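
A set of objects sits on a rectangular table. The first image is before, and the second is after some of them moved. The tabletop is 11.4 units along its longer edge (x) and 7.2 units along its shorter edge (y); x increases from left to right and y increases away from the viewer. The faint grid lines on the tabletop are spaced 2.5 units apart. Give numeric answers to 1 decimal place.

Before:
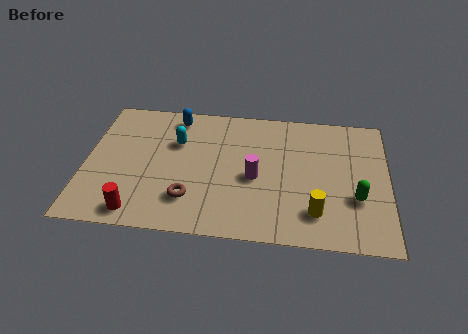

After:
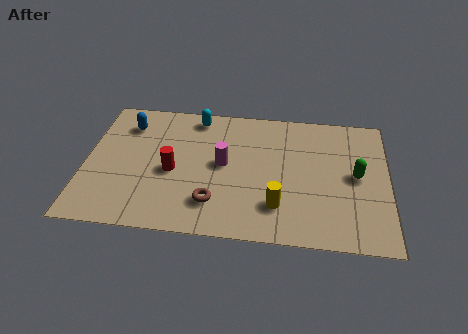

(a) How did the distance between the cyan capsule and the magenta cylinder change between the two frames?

-0.7

Before: roughly 3.4 units apart; after: 2.7. That's 0.7 units closer together.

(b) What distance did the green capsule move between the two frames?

1.2

The green capsule was near (10.2, 2.5) before and (10.2, 3.7) after, so it travelled √(0.0² + 1.2²) ≈ 1.2 units.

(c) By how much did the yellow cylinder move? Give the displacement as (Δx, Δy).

(-1.4, 0.2)

The yellow cylinder was at about (8.7, 1.6) and moved to about (7.3, 1.8).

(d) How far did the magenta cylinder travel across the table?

1.3

The magenta cylinder was near (6.4, 3.2) before and (5.2, 3.8) after, so it travelled √(1.2² + 0.6²) ≈ 1.3 units.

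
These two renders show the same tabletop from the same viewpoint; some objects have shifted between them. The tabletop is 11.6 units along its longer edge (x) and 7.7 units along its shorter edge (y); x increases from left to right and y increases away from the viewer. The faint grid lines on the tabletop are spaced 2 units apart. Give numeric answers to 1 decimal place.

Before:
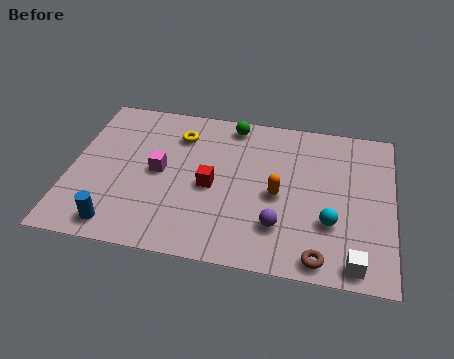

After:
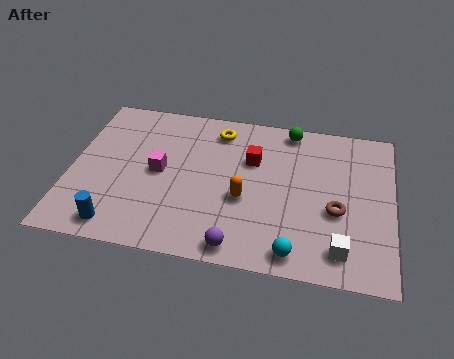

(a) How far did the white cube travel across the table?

0.7

The white cube moved from about (10.3, 0.8) to (9.8, 1.3), a distance of √(0.5² + 0.5²) ≈ 0.7.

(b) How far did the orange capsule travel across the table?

1.3

The orange capsule was near (7.5, 3.5) before and (6.3, 3.1) after, so it travelled √(1.2² + 0.4²) ≈ 1.3 units.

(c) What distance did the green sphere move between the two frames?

2.1

The green sphere moved from about (5.7, 6.8) to (7.8, 6.9), a distance of √(2.1² + 0.1²) ≈ 2.1.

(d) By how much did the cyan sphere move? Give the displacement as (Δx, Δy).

(-1.2, -1.6)

The cyan sphere started near (9.4, 2.5) and ended near (8.2, 0.9).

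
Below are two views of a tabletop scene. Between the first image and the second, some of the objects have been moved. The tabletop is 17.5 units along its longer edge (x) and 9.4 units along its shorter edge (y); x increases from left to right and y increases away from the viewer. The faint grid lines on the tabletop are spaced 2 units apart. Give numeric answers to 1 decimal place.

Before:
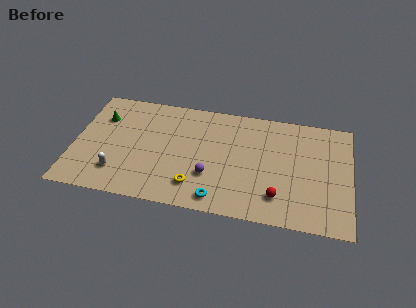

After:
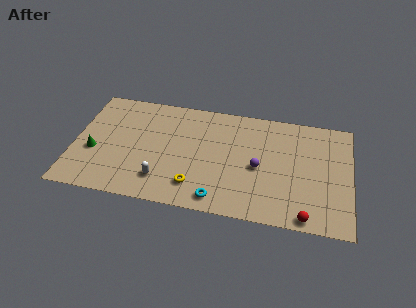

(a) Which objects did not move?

the yellow torus and the cyan torus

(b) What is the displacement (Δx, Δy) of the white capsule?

(2.8, -0.1)

From the two frames, the white capsule sits at roughly (2.9, 2.2) before and (5.7, 2.1) after.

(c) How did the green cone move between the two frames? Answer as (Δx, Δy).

(-0.3, -3.0)

The green cone started near (1.6, 6.7) and ended near (1.3, 3.7).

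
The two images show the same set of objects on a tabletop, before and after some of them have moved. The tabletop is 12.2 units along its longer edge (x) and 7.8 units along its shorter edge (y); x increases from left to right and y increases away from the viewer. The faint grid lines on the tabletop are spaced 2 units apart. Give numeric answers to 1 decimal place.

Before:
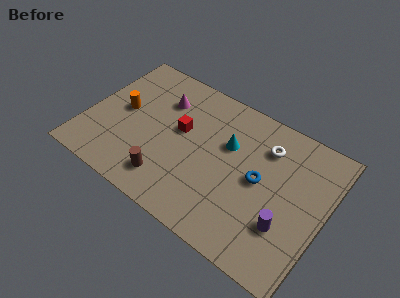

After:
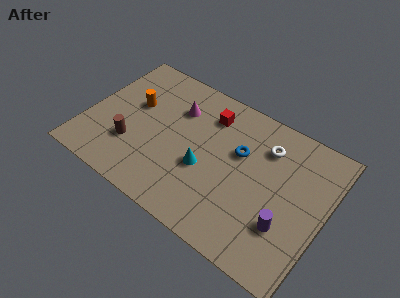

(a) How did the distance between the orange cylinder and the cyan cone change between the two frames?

-1.2

They were about 5.5 units apart before and 4.3 after — 1.2 units closer together.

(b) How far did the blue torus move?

1.5

The blue torus moved from about (8.9, 4.0) to (7.7, 4.9), a distance of √(1.2² + 0.9²) ≈ 1.5.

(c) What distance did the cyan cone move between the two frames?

2.1

From (7.1, 5.0) to (6.2, 3.1), the cyan cone covered √(0.9² + 1.9²) ≈ 2.1 units.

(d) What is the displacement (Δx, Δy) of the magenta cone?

(0.8, -0.1)

From the two frames, the magenta cone sits at roughly (3.5, 5.7) before and (4.3, 5.6) after.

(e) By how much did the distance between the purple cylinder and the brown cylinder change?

+2.0

The distance was about 6.0 in the first image and 8.0 in the second, so they moved 2.0 units further apart.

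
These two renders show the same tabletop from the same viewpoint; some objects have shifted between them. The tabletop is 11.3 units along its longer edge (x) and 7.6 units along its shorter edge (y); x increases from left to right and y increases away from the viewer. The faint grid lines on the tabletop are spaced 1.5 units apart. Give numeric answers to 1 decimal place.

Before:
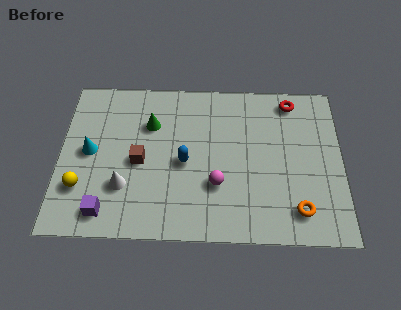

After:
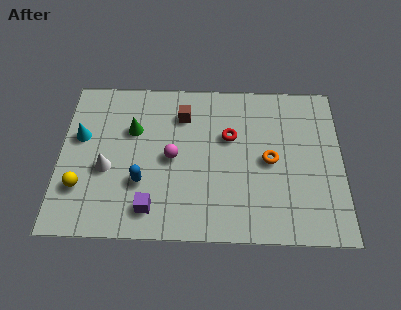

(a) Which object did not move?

the yellow sphere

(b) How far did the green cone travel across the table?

0.8

The green cone moved from about (3.6, 5.3) to (2.9, 5.0), a distance of √(0.7² + 0.3²) ≈ 0.8.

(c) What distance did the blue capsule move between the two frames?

2.0

The blue capsule moved from about (5.0, 3.5) to (3.3, 2.5), a distance of √(1.7² + 1.0²) ≈ 2.0.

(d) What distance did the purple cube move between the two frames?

1.8

The purple cube moved from about (1.9, 1.1) to (3.7, 1.3), a distance of √(1.8² + 0.2²) ≈ 1.8.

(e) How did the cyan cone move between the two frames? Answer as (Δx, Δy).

(-0.4, 0.7)

The cyan cone started near (1.2, 3.9) and ended near (0.8, 4.6).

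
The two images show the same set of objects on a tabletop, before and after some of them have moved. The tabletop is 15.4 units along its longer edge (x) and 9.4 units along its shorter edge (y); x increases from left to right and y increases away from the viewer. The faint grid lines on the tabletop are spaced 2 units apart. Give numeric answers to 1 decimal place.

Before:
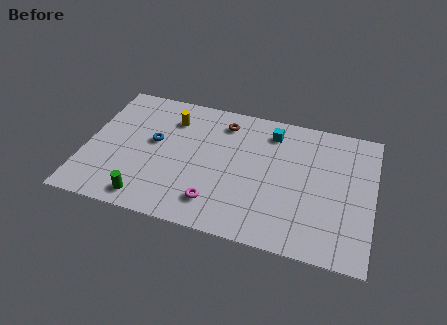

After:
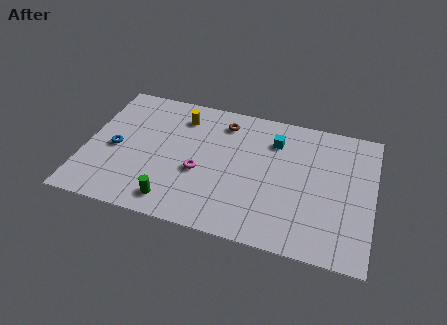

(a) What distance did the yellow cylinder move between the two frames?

0.6

The yellow cylinder was near (4.4, 7.2) before and (4.9, 7.5) after, so it travelled √(0.5² + 0.3²) ≈ 0.6 units.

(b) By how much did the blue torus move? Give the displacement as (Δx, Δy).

(-2.0, -1.0)

From the two frames, the blue torus sits at roughly (3.6, 5.3) before and (1.6, 4.3) after.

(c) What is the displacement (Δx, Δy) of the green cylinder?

(1.4, 0.2)

The green cylinder was at about (3.6, 1.2) and moved to about (5.0, 1.4).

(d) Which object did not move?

the brown torus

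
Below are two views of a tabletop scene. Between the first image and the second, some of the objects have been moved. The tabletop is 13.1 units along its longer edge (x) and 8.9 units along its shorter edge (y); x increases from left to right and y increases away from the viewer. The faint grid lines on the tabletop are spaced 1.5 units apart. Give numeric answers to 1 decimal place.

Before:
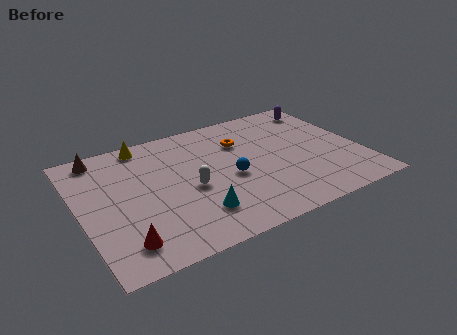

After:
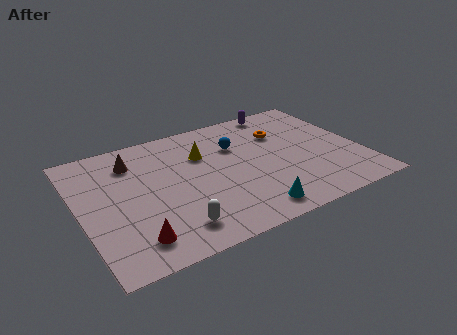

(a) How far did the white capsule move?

2.5

The white capsule was near (5.0, 3.9) before and (3.9, 1.6) after, so it travelled √(1.1² + 2.3²) ≈ 2.5 units.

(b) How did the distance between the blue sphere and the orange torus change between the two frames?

-0.4

They were about 2.6 units apart before and 2.2 after — 0.4 units closer together.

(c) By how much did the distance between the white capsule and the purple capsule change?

+1.0

They were about 7.9 units apart before and 8.9 after — 1.0 units further apart.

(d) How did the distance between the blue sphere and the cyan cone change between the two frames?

+2.3

The distance was about 2.6 in the first image and 4.9 in the second, so they moved 2.3 units further apart.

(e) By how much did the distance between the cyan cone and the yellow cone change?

-1.0

They were about 6.1 units apart before and 5.1 after — 1.0 units closer together.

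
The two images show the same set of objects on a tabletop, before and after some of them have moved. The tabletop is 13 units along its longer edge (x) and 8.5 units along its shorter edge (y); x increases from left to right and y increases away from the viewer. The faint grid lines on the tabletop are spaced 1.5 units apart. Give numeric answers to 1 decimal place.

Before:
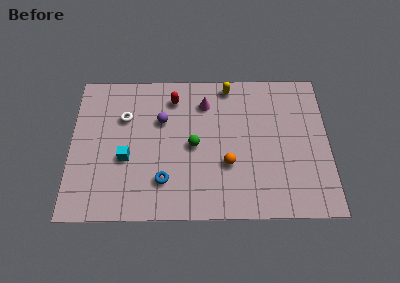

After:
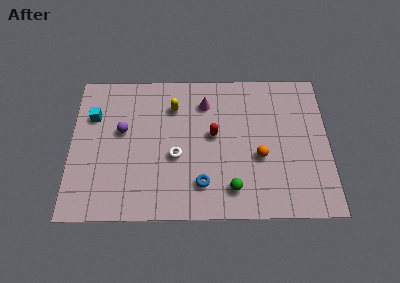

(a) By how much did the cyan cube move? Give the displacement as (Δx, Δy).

(-1.7, 2.5)

The cyan cube started near (2.8, 3.4) and ended near (1.1, 5.9).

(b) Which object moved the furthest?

the white torus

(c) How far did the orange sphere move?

1.6

The orange sphere was near (7.9, 3.0) before and (9.5, 3.4) after, so it travelled √(1.6² + 0.4²) ≈ 1.6 units.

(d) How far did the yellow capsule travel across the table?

3.0

The yellow capsule was near (8.0, 7.6) before and (5.2, 6.4) after, so it travelled √(2.8² + 1.2²) ≈ 3.0 units.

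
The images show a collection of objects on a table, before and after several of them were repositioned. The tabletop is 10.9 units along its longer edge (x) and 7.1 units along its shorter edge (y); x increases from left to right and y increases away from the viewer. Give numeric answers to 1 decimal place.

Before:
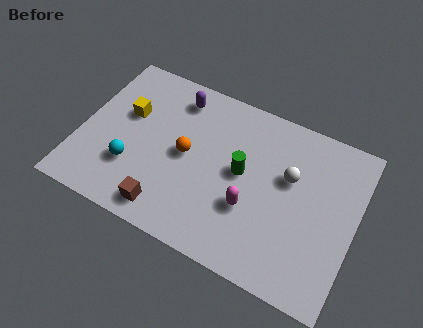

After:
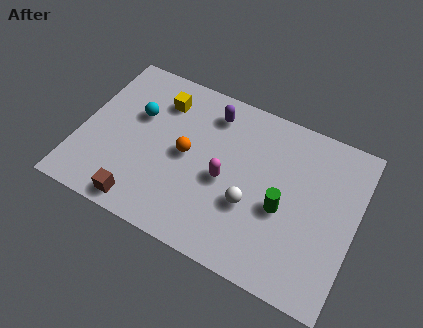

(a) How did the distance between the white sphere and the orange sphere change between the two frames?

-1.2

The distance was about 4.1 in the first image and 2.9 in the second, so they moved 1.2 units closer together.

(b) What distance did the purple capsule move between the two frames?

1.4

The purple capsule was near (3.5, 5.9) before and (4.9, 5.8) after, so it travelled √(1.4² + 0.1²) ≈ 1.4 units.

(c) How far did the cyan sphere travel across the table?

2.3

The cyan sphere moved from about (2.2, 2.2) to (2.1, 4.5), a distance of √(0.1² + 2.3²) ≈ 2.3.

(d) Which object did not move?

the orange sphere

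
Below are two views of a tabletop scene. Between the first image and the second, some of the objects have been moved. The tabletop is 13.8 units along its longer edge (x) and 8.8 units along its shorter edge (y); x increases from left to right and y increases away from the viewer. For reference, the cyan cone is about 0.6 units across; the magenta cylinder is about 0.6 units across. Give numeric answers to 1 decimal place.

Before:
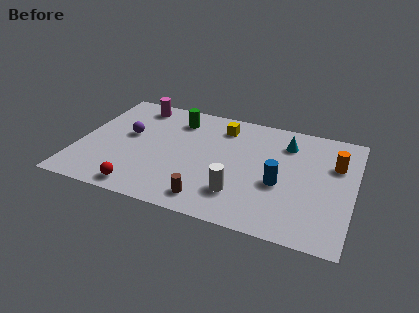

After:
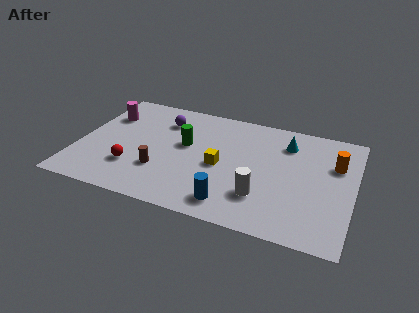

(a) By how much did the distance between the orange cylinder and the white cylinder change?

-0.9

The distance was about 5.8 in the first image and 4.9 in the second, so they moved 0.9 units closer together.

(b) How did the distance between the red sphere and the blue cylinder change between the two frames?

-2.0

The distance was about 7.2 in the first image and 5.2 in the second, so they moved 2.0 units closer together.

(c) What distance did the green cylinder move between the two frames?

2.0

The green cylinder was near (4.7, 7.0) before and (5.3, 5.1) after, so it travelled √(0.6² + 1.9²) ≈ 2.0 units.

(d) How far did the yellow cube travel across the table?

3.1

The yellow cube was near (7.0, 7.1) before and (7.2, 4.0) after, so it travelled √(0.2² + 3.1²) ≈ 3.1 units.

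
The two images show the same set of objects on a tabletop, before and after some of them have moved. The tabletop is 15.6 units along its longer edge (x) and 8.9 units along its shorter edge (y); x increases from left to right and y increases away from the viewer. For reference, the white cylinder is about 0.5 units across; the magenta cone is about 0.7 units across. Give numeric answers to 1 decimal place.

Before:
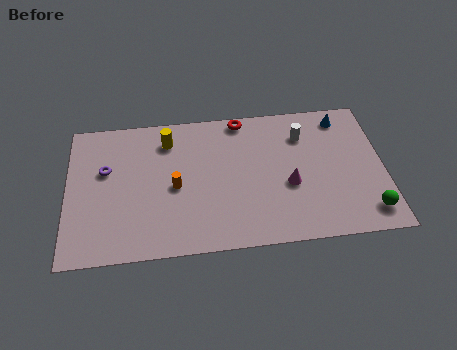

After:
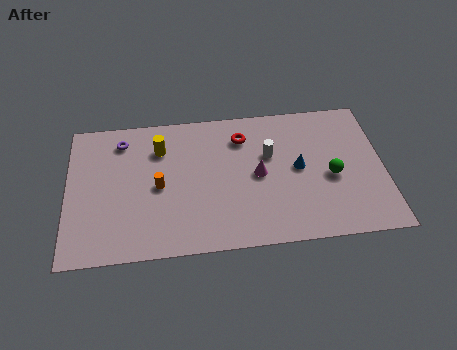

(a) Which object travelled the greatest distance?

the blue cone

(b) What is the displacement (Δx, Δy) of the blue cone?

(-2.3, -3.0)

The blue cone was at about (13.7, 7.6) and moved to about (11.4, 4.6).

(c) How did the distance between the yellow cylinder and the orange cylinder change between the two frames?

-0.6

They were about 3.0 units apart before and 2.4 after — 0.6 units closer together.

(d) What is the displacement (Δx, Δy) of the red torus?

(0.0, -1.2)

The red torus started near (8.7, 8.1) and ended near (8.7, 6.9).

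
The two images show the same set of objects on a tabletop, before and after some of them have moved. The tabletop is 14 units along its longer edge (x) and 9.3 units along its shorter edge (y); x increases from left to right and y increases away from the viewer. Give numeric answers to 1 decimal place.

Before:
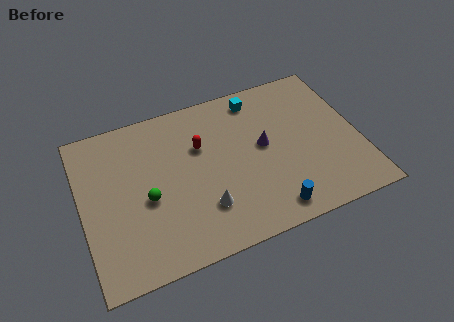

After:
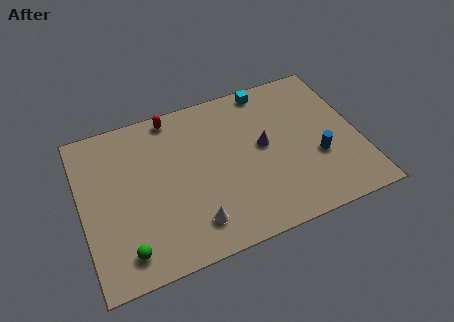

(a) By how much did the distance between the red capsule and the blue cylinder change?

+2.8

The distance was about 5.7 in the first image and 8.5 in the second, so they moved 2.8 units further apart.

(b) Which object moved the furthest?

the blue cylinder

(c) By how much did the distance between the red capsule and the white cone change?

+3.0

The distance was about 3.6 in the first image and 6.6 in the second, so they moved 3.0 units further apart.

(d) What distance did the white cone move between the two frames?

0.9

The white cone moved from about (5.9, 2.5) to (5.3, 1.8), a distance of √(0.6² + 0.7²) ≈ 0.9.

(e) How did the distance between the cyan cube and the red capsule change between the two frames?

+1.3

They were about 3.6 units apart before and 4.9 after — 1.3 units further apart.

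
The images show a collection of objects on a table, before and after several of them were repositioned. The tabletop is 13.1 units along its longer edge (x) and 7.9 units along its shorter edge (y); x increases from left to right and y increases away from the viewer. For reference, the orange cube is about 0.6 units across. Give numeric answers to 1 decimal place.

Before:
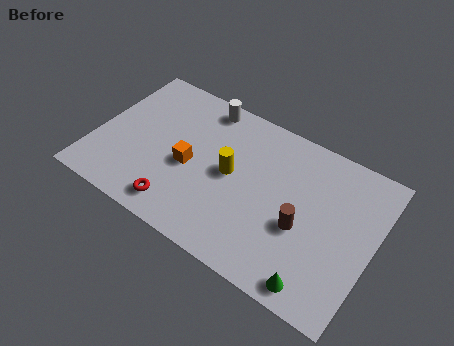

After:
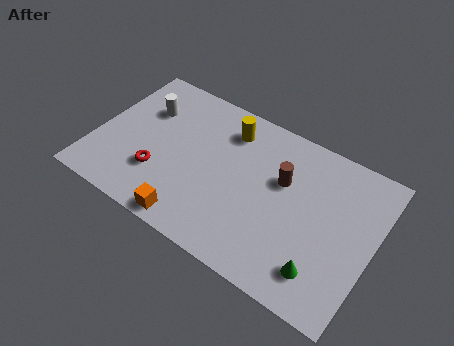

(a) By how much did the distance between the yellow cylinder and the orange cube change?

+3.6

The distance was about 2.0 in the first image and 5.6 in the second, so they moved 3.6 units further apart.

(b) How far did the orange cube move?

2.8

From (4.5, 3.5) to (5.1, 0.8), the orange cube covered √(0.6² + 2.7²) ≈ 2.8 units.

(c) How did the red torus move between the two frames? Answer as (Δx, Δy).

(-1.2, 1.2)

The red torus was at about (4.4, 1.2) and moved to about (3.2, 2.4).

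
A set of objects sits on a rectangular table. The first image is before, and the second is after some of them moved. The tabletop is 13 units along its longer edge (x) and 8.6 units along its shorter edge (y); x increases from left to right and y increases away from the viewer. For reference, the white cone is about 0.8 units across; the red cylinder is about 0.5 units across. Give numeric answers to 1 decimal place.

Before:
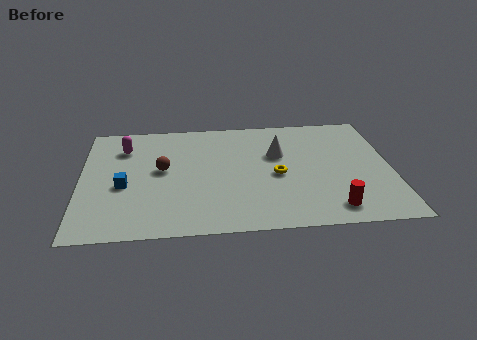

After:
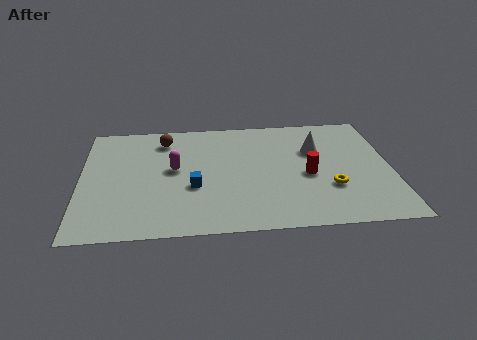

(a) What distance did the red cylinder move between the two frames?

2.7

The red cylinder moved from about (10.4, 1.3) to (9.5, 3.8), a distance of √(0.9² + 2.5²) ≈ 2.7.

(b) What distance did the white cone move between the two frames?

1.6

The white cone moved from about (8.3, 5.5) to (9.9, 5.7), a distance of √(1.6² + 0.2²) ≈ 1.6.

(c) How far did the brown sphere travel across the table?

2.3

The brown sphere moved from about (3.4, 4.7) to (3.5, 7.0), a distance of √(0.1² + 2.3²) ≈ 2.3.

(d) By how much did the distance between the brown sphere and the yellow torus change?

+3.2

They were about 4.9 units apart before and 8.1 after — 3.2 units further apart.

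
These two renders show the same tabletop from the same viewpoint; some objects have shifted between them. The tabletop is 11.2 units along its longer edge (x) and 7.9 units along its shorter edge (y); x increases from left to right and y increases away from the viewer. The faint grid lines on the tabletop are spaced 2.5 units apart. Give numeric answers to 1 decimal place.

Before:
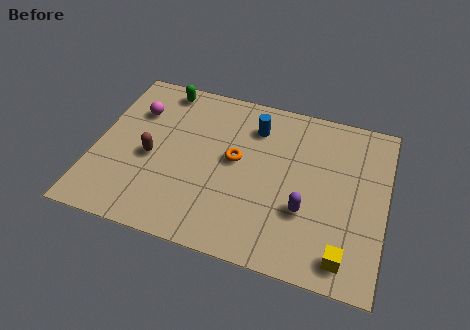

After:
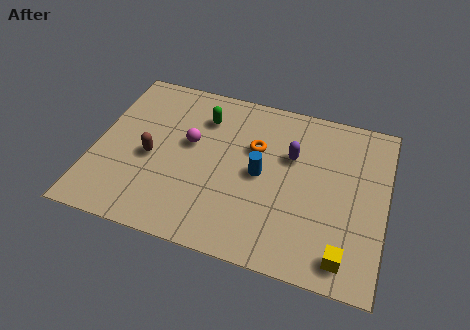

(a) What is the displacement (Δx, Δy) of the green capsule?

(1.7, -1.0)

From the two frames, the green capsule sits at roughly (2.3, 7.0) before and (4.0, 6.0) after.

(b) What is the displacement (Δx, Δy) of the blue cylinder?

(0.4, -2.2)

The blue cylinder was at about (6.0, 6.1) and moved to about (6.4, 3.9).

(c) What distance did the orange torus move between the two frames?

1.1

The orange torus was near (5.4, 4.3) before and (6.1, 5.1) after, so it travelled √(0.7² + 0.8²) ≈ 1.1 units.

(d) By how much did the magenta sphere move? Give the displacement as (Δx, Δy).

(2.2, -1.0)

From the two frames, the magenta sphere sits at roughly (1.4, 5.6) before and (3.6, 4.6) after.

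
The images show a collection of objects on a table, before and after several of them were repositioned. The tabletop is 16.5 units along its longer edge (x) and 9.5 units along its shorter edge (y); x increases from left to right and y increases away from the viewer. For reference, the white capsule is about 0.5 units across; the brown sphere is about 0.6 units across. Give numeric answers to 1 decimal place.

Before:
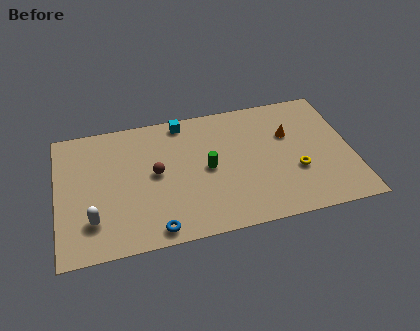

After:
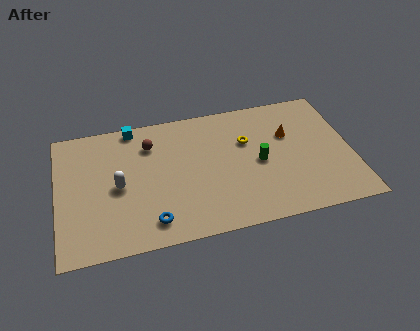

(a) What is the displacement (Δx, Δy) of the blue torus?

(-0.2, 0.6)

The blue torus was at about (5.3, 1.0) and moved to about (5.1, 1.6).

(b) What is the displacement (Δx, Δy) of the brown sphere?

(-0.2, 2.2)

The brown sphere was at about (5.5, 5.0) and moved to about (5.3, 7.2).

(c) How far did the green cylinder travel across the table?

2.9

The green cylinder was near (8.4, 4.7) before and (11.3, 4.5) after, so it travelled √(2.9² + 0.2²) ≈ 2.9 units.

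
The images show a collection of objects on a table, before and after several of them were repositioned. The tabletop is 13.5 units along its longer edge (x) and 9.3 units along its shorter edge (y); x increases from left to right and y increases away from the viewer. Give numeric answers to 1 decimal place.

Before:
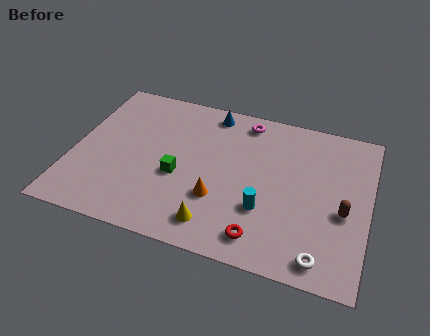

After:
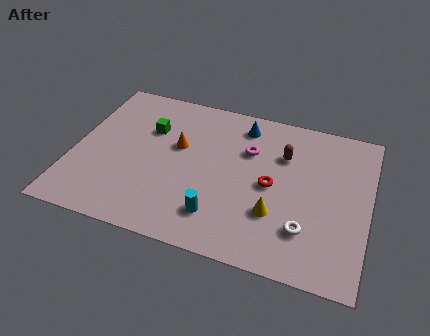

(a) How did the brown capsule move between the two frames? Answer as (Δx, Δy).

(-2.9, 2.6)

From the two frames, the brown capsule sits at roughly (12.4, 3.9) before and (9.5, 6.5) after.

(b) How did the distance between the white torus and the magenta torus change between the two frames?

-3.2

They were about 8.1 units apart before and 4.9 after — 3.2 units closer together.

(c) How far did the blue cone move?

1.6

From (6.0, 8.2) to (7.5, 7.8), the blue cone covered √(1.5² + 0.4²) ≈ 1.6 units.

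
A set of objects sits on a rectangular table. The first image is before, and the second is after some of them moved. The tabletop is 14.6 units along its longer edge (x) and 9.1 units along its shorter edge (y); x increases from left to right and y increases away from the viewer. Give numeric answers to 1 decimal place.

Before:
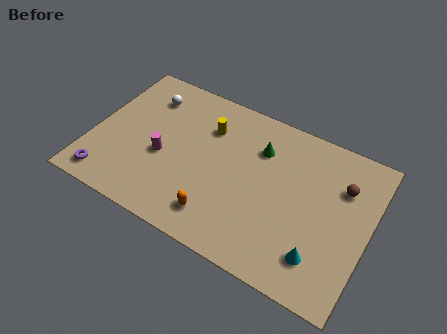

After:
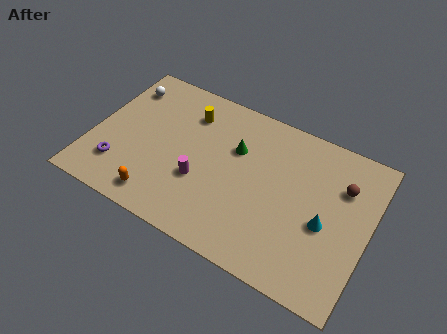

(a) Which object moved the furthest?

the orange capsule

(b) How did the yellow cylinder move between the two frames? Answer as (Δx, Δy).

(-1.1, 0.4)

The yellow cylinder started near (5.8, 6.6) and ended near (4.7, 7.0).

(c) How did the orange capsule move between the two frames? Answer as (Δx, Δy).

(-3.1, -0.4)

The orange capsule started near (7.1, 1.7) and ended near (4.0, 1.3).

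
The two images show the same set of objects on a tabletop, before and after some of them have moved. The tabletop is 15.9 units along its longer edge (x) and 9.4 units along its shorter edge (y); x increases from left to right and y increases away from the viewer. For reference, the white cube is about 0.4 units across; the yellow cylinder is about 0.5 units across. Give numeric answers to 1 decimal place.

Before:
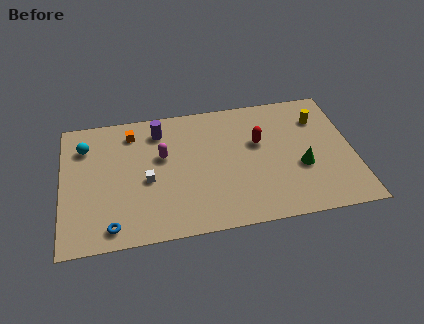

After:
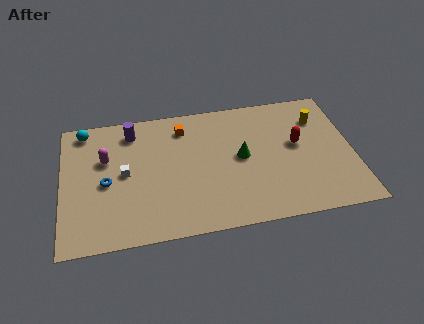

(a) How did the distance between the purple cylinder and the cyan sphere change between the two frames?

-1.5

Before: roughly 4.1 units apart; after: 2.6. That's 1.5 units closer together.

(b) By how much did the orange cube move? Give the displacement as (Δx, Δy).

(2.8, -0.1)

The orange cube started near (3.9, 7.7) and ended near (6.7, 7.6).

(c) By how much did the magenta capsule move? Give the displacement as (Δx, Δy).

(-3.1, 0.3)

The magenta capsule started near (5.5, 5.7) and ended near (2.4, 6.0).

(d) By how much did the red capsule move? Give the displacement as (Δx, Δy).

(2.1, -0.5)

The red capsule started near (10.8, 5.8) and ended near (12.9, 5.3).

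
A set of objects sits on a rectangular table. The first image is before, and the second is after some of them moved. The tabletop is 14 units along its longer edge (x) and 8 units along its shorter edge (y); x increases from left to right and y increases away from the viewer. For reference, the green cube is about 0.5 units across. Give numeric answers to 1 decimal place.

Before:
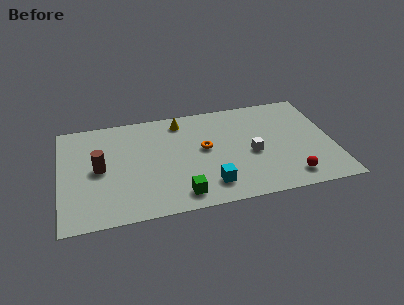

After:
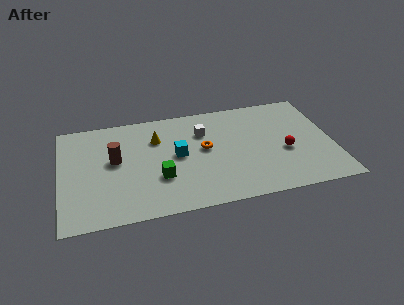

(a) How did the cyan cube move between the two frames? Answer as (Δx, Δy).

(-1.5, 2.6)

The cyan cube started near (7.5, 1.6) and ended near (6.0, 4.2).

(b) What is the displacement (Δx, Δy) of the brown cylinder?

(0.8, 0.5)

From the two frames, the brown cylinder sits at roughly (2.0, 4.0) before and (2.8, 4.5) after.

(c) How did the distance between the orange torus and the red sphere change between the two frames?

-1.0

They were about 5.2 units apart before and 4.2 after — 1.0 units closer together.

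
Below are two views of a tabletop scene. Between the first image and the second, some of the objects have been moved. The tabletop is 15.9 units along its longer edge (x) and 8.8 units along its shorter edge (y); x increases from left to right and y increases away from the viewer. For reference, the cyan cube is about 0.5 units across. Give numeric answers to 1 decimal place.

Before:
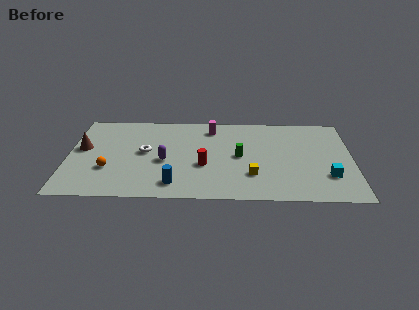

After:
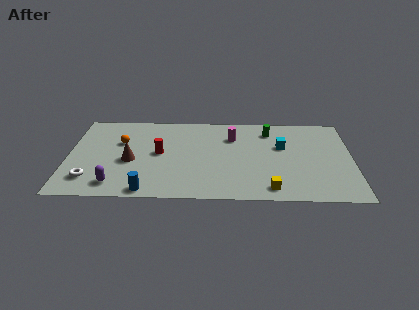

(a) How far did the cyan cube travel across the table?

3.9

The cyan cube moved from about (14.5, 2.5) to (12.0, 5.5), a distance of √(2.5² + 3.0²) ≈ 3.9.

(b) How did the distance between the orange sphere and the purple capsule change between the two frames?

+1.1

Before: roughly 3.2 units apart; after: 4.3. That's 1.1 units further apart.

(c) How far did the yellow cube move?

1.6

From (10.3, 2.5) to (11.3, 1.2), the yellow cube covered √(1.0² + 1.3²) ≈ 1.6 units.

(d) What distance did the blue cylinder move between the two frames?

1.7

The blue cylinder moved from about (6.0, 1.5) to (4.5, 0.8), a distance of √(1.5² + 0.7²) ≈ 1.7.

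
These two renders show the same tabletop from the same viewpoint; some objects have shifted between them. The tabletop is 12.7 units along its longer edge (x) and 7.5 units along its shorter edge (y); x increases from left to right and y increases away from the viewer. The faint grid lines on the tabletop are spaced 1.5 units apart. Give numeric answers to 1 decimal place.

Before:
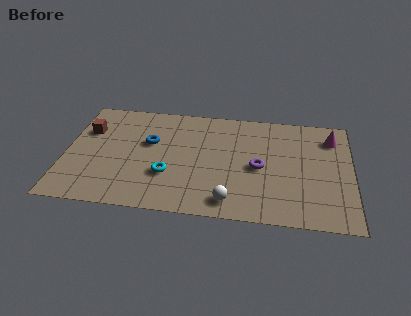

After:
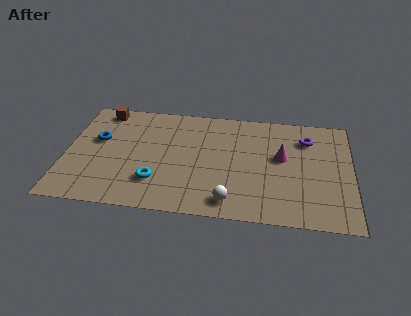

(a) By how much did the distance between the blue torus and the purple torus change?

+4.4

The distance was about 5.0 in the first image and 9.4 in the second, so they moved 4.4 units further apart.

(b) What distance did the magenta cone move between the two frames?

2.7

From (11.8, 5.9) to (9.6, 4.3), the magenta cone covered √(2.2² + 1.6²) ≈ 2.7 units.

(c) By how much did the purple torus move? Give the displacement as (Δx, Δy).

(2.1, 2.2)

From the two frames, the purple torus sits at roughly (8.6, 3.5) before and (10.7, 5.7) after.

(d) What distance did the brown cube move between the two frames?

1.6

The brown cube moved from about (0.9, 5.1) to (1.5, 6.6), a distance of √(0.6² + 1.5²) ≈ 1.6.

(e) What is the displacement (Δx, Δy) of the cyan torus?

(-0.5, -0.5)

The cyan torus started near (4.6, 2.5) and ended near (4.1, 2.0).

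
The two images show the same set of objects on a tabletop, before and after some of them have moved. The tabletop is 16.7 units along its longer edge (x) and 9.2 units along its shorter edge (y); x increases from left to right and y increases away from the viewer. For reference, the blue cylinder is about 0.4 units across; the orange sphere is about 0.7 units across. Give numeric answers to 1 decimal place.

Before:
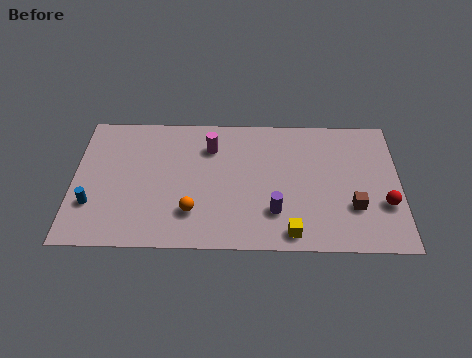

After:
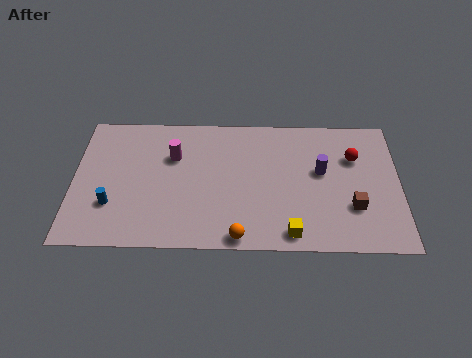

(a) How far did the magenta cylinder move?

2.0

The magenta cylinder moved from about (7.0, 6.9) to (5.1, 6.2), a distance of √(1.9² + 0.7²) ≈ 2.0.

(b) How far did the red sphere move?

3.5

From (15.9, 3.1) to (14.4, 6.3), the red sphere covered √(1.5² + 3.2²) ≈ 3.5 units.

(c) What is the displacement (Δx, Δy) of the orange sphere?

(2.4, -1.6)

The orange sphere started near (6.1, 2.4) and ended near (8.5, 0.8).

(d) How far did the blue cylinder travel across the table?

1.0

The blue cylinder was near (1.0, 2.8) before and (2.0, 2.8) after, so it travelled √(1.0² + 0.0²) ≈ 1.0 units.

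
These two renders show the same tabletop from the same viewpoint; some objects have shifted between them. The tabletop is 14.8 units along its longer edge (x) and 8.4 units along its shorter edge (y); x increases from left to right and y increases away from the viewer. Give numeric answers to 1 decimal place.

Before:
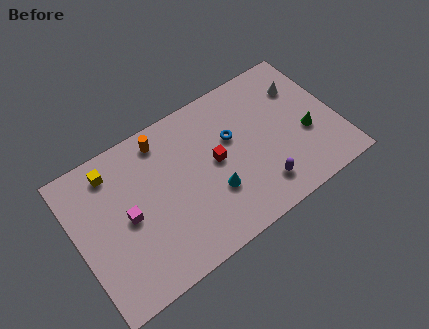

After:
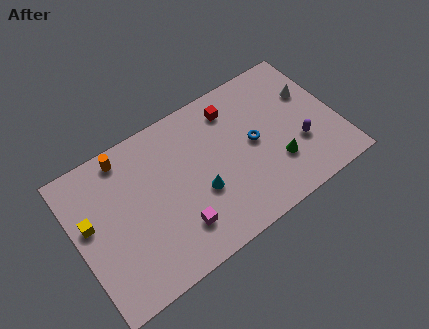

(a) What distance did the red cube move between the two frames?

2.8

From (7.9, 4.4) to (9.3, 6.8), the red cube covered √(1.4² + 2.4²) ≈ 2.8 units.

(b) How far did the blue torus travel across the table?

1.4

From (9.0, 5.2) to (10.1, 4.3), the blue torus covered √(1.1² + 0.9²) ≈ 1.4 units.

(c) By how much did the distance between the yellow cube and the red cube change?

+2.6

Before: roughly 6.1 units apart; after: 8.7. That's 2.6 units further apart.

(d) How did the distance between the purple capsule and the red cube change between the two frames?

+1.6

Before: roughly 3.4 units apart; after: 5.0. That's 1.6 units further apart.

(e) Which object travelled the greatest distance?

the magenta cube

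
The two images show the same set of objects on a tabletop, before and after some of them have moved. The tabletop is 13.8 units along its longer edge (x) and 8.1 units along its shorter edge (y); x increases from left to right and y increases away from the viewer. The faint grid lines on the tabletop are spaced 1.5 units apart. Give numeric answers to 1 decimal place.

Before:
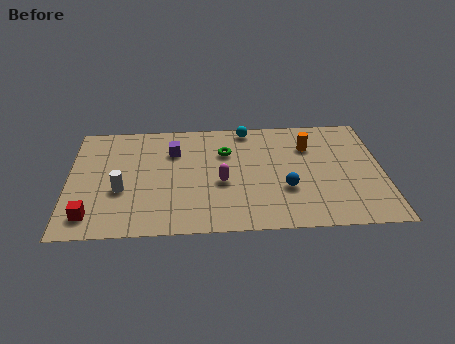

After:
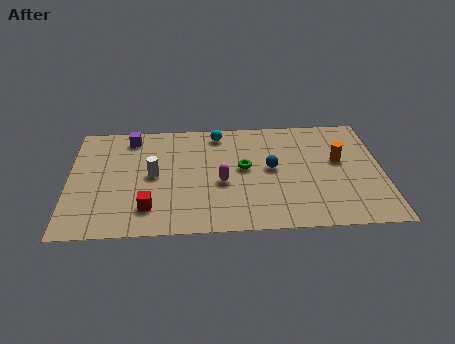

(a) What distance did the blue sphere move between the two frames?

1.6

The blue sphere was near (9.5, 2.8) before and (8.9, 4.3) after, so it travelled √(0.6² + 1.5²) ≈ 1.6 units.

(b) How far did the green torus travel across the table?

1.4

The green torus was near (6.9, 5.6) before and (7.7, 4.4) after, so it travelled √(0.8² + 1.2²) ≈ 1.4 units.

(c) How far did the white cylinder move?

1.7

From (2.3, 3.1) to (3.7, 4.1), the white cylinder covered √(1.4² + 1.0²) ≈ 1.7 units.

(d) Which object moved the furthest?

the red cube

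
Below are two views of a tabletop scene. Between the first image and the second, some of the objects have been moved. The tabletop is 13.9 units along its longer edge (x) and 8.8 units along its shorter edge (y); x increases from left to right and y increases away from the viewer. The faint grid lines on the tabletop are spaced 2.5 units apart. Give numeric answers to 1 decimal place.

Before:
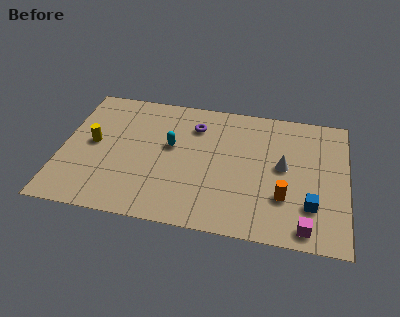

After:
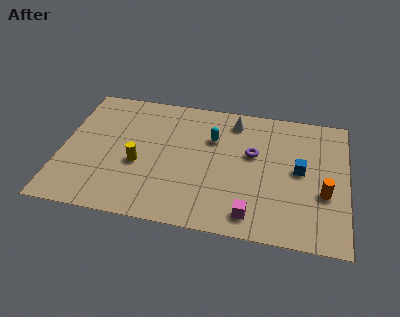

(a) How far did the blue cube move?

2.3

From (12.2, 2.4) to (11.6, 4.6), the blue cube covered √(0.6² + 2.2²) ≈ 2.3 units.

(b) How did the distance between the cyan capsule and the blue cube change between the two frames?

-2.9

They were about 7.4 units apart before and 4.5 after — 2.9 units closer together.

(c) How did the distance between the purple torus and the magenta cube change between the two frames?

-4.0

They were about 8.0 units apart before and 4.0 after — 4.0 units closer together.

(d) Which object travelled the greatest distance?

the white cone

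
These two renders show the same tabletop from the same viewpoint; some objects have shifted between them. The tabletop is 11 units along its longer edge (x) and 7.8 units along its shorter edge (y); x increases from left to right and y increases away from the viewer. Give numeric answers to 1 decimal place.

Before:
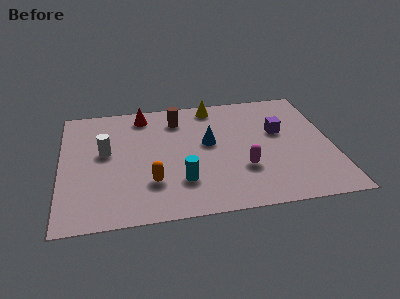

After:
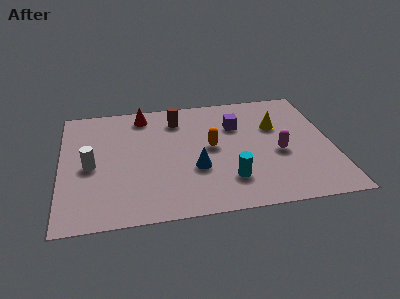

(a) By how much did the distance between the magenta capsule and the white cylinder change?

+1.8

The distance was about 5.8 in the first image and 7.6 in the second, so they moved 1.8 units further apart.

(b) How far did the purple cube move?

1.8

The purple cube was near (8.9, 4.7) before and (7.2, 5.4) after, so it travelled √(1.7² + 0.7²) ≈ 1.8 units.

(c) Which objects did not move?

the brown cylinder and the red cone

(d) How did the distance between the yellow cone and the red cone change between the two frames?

+2.7

The distance was about 2.9 in the first image and 5.6 in the second, so they moved 2.7 units further apart.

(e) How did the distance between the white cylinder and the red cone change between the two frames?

+1.0

Before: roughly 2.8 units apart; after: 3.8. That's 1.0 units further apart.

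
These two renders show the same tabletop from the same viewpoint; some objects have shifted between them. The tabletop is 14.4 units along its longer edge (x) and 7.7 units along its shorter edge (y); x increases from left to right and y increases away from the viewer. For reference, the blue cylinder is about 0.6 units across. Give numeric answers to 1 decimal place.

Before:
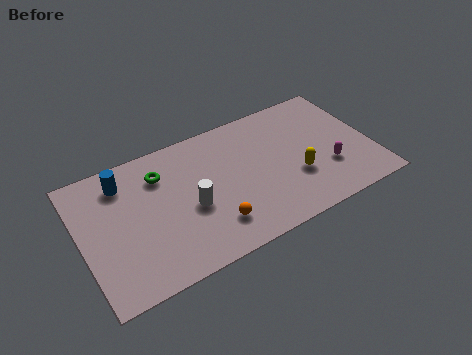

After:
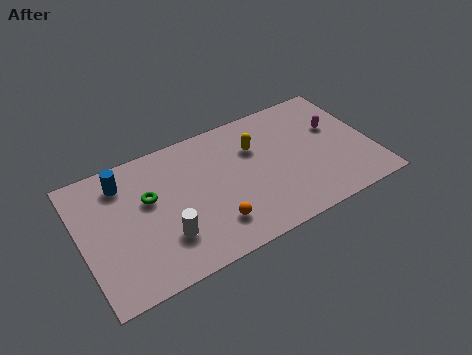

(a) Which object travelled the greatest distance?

the yellow capsule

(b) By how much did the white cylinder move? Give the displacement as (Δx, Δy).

(-1.4, -1.1)

The white cylinder was at about (5.3, 3.3) and moved to about (3.9, 2.2).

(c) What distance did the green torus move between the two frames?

1.3

The green torus was near (4.1, 5.8) before and (3.4, 4.7) after, so it travelled √(0.7² + 1.1²) ≈ 1.3 units.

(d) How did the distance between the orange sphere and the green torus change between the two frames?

-0.5

Before: roughly 4.5 units apart; after: 4.0. That's 0.5 units closer together.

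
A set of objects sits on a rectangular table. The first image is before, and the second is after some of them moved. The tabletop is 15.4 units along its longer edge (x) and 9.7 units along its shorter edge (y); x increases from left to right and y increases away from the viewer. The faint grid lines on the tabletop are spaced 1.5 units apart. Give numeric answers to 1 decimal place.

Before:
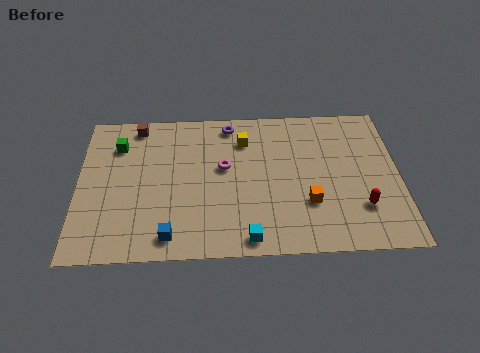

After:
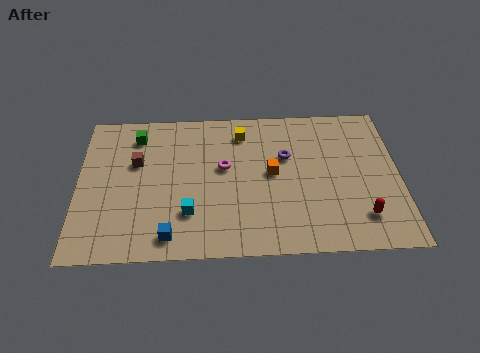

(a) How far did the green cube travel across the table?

1.1

The green cube was near (1.9, 7.3) before and (2.8, 7.9) after, so it travelled √(0.9² + 0.6²) ≈ 1.1 units.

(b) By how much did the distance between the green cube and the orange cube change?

-2.9

They were about 10.0 units apart before and 7.1 after — 2.9 units closer together.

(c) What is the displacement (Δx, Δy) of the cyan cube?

(-2.8, 1.7)

The cyan cube was at about (8.1, 1.0) and moved to about (5.3, 2.7).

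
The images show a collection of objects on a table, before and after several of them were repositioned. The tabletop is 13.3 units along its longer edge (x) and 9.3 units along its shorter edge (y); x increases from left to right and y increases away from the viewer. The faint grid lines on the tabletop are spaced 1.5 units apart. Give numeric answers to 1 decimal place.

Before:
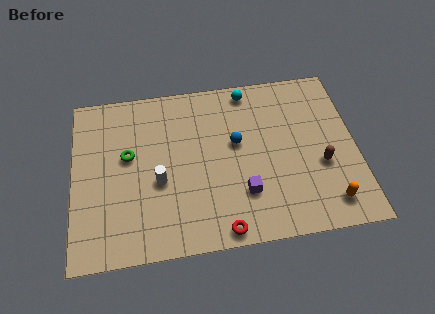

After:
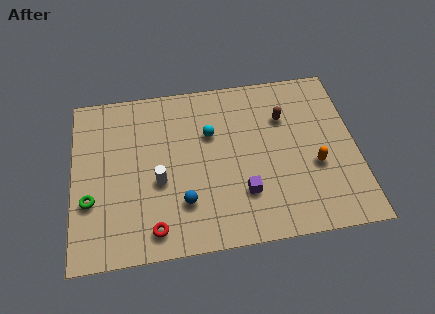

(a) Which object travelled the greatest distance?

the blue sphere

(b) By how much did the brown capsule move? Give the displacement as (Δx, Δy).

(-1.6, 2.9)

From the two frames, the brown capsule sits at roughly (11.6, 3.6) before and (10.0, 6.5) after.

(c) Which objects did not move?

the white cylinder and the purple cube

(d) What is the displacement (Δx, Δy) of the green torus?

(-1.8, -2.2)

The green torus started near (2.6, 5.4) and ended near (0.8, 3.2).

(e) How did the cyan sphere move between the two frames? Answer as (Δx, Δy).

(-1.9, -2.2)

The cyan sphere started near (8.4, 8.3) and ended near (6.5, 6.1).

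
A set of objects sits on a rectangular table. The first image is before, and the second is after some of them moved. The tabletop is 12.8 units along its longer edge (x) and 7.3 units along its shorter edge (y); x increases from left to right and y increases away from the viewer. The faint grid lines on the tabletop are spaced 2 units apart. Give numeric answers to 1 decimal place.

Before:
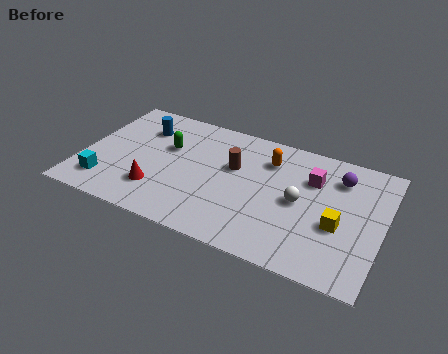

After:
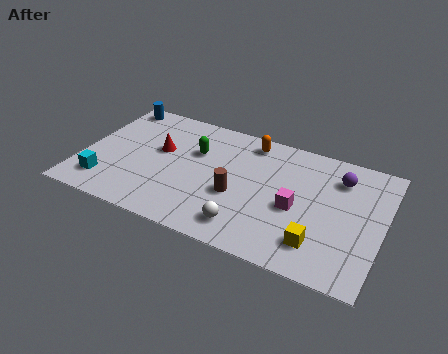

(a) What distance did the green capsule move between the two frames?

1.2

From (3.5, 4.6) to (4.7, 4.8), the green capsule covered √(1.2² + 0.2²) ≈ 1.2 units.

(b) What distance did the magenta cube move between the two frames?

2.0

The magenta cube moved from about (9.7, 5.1) to (9.2, 3.2), a distance of √(0.5² + 1.9²) ≈ 2.0.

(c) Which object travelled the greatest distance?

the white sphere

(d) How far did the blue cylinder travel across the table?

1.8

The blue cylinder was near (2.3, 5.4) before and (0.9, 6.5) after, so it travelled √(1.4² + 1.1²) ≈ 1.8 units.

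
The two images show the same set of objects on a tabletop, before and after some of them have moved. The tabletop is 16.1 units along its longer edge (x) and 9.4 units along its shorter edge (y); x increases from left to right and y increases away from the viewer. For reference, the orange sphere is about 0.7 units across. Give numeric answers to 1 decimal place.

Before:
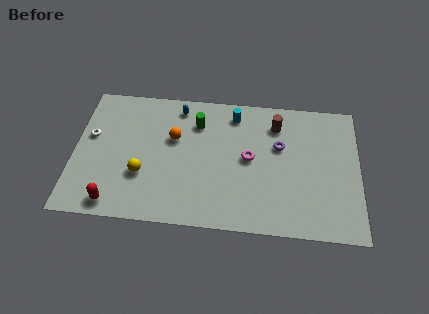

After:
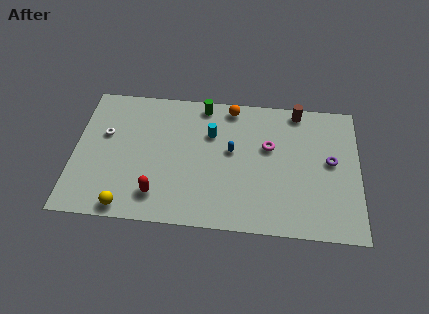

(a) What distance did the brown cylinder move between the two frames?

1.6

The brown cylinder moved from about (11.4, 7.4) to (12.6, 8.5), a distance of √(1.2² + 1.1²) ≈ 1.6.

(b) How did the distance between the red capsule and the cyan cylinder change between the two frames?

-4.1

They were about 9.5 units apart before and 5.4 after — 4.1 units closer together.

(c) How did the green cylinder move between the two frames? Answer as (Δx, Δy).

(0.3, 1.3)

From the two frames, the green cylinder sits at roughly (6.9, 7.1) before and (7.2, 8.4) after.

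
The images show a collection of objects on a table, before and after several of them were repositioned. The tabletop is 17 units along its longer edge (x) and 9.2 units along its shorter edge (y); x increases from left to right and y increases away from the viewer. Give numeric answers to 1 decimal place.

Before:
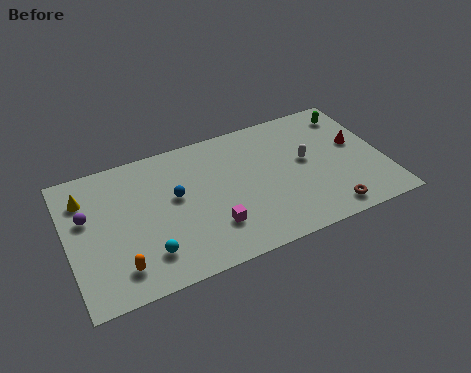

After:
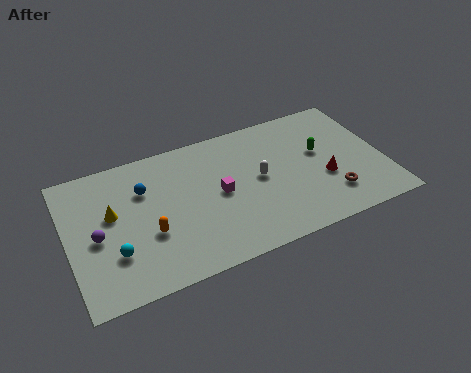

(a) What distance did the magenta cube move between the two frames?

2.2

From (7.5, 2.5) to (8.1, 4.6), the magenta cube covered √(0.6² + 2.1²) ≈ 2.2 units.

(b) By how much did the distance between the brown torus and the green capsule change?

-3.5

The distance was about 6.7 in the first image and 3.2 in the second, so they moved 3.5 units closer together.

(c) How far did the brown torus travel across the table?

1.0

The brown torus moved from about (13.6, 1.2) to (13.9, 2.2), a distance of √(0.3² + 1.0²) ≈ 1.0.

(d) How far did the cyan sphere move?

1.8

The cyan sphere moved from about (4.0, 2.1) to (2.3, 2.8), a distance of √(1.7² + 0.7²) ≈ 1.8.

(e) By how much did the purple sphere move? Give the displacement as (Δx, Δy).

(0.4, -1.5)

The purple sphere started near (1.1, 5.7) and ended near (1.5, 4.2).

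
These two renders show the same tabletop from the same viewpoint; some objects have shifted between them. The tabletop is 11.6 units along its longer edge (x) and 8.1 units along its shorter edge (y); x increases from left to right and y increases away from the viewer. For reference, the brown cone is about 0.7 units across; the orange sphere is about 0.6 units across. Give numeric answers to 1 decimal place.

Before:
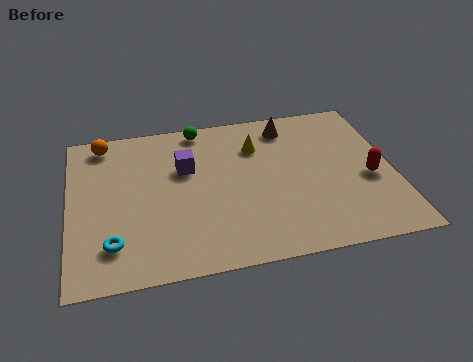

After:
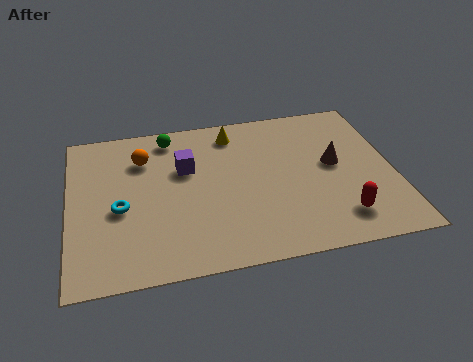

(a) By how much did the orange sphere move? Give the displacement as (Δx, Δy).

(1.4, -1.1)

The orange sphere was at about (1.3, 7.1) and moved to about (2.7, 6.0).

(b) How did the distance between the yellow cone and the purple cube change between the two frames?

-0.3

The distance was about 2.7 in the first image and 2.4 in the second, so they moved 0.3 units closer together.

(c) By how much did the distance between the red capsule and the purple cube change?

-0.3

Before: roughly 6.7 units apart; after: 6.4. That's 0.3 units closer together.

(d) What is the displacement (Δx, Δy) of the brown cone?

(1.5, -2.4)

The brown cone was at about (8.0, 6.8) and moved to about (9.5, 4.4).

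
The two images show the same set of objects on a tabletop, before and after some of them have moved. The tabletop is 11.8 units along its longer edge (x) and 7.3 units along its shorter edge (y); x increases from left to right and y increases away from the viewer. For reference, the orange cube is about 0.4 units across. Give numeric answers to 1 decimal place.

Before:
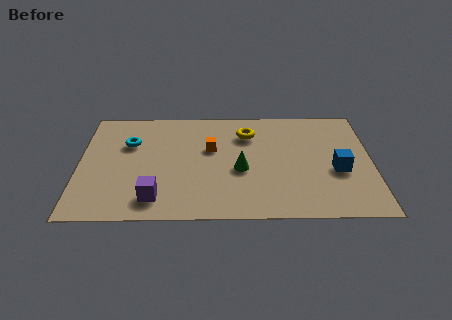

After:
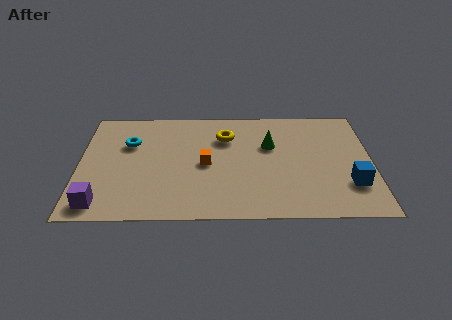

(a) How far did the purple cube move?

2.2

The purple cube moved from about (3.1, 1.3) to (0.9, 1.0), a distance of √(2.2² + 0.3²) ≈ 2.2.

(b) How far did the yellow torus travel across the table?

0.9

From (6.8, 5.5) to (5.9, 5.3), the yellow torus covered √(0.9² + 0.2²) ≈ 0.9 units.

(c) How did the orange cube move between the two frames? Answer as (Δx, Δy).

(-0.2, -1.0)

The orange cube was at about (5.3, 4.5) and moved to about (5.1, 3.5).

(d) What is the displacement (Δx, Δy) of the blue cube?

(0.5, -0.9)

The blue cube was at about (10.4, 3.0) and moved to about (10.9, 2.1).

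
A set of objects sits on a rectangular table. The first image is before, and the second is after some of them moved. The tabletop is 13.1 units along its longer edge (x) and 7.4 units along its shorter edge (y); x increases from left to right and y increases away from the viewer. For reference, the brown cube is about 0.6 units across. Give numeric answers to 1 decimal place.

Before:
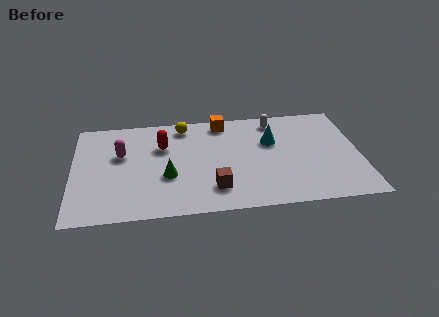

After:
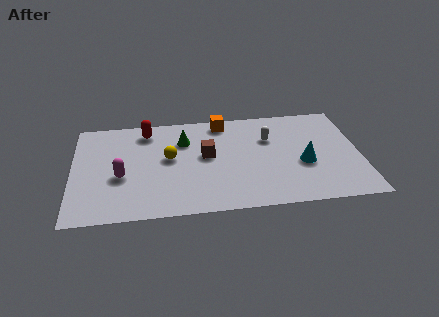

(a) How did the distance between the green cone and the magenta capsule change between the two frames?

+0.9

They were about 2.8 units apart before and 3.7 after — 0.9 units further apart.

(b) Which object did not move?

the orange cube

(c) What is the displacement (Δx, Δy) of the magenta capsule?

(0.0, -1.6)

The magenta capsule started near (2.2, 4.6) and ended near (2.2, 3.0).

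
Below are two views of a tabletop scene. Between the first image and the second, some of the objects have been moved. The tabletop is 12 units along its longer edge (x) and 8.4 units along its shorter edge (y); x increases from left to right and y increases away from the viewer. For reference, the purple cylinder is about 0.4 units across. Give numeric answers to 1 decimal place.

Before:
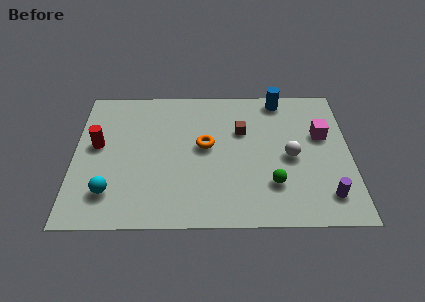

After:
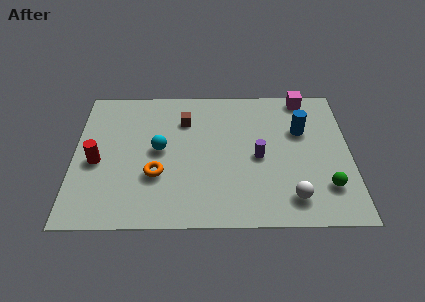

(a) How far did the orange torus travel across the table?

2.7

The orange torus was near (5.7, 4.6) before and (3.6, 2.9) after, so it travelled √(2.1² + 1.7²) ≈ 2.7 units.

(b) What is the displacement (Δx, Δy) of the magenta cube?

(-0.7, 2.4)

From the two frames, the magenta cube sits at roughly (10.8, 5.2) before and (10.1, 7.6) after.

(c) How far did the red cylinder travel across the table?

1.0

The red cylinder was near (1.0, 4.7) before and (1.0, 3.7) after, so it travelled √(0.0² + 1.0²) ≈ 1.0 units.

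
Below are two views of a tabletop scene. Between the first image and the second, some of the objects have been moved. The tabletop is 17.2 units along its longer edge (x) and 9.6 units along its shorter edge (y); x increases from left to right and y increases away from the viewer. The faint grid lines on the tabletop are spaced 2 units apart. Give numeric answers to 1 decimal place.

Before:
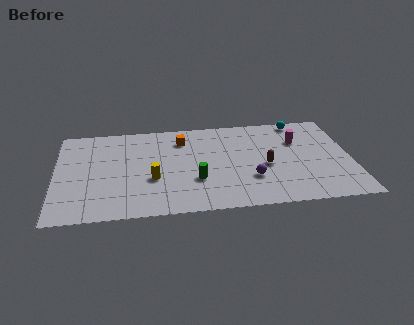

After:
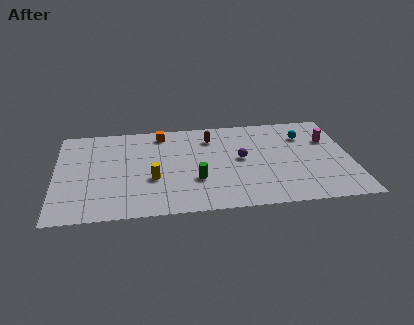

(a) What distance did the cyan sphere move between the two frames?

1.6

The cyan sphere was near (14.4, 8.7) before and (14.6, 7.1) after, so it travelled √(0.2² + 1.6²) ≈ 1.6 units.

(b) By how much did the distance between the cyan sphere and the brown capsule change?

+0.5

They were about 5.0 units apart before and 5.5 after — 0.5 units further apart.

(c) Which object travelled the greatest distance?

the brown capsule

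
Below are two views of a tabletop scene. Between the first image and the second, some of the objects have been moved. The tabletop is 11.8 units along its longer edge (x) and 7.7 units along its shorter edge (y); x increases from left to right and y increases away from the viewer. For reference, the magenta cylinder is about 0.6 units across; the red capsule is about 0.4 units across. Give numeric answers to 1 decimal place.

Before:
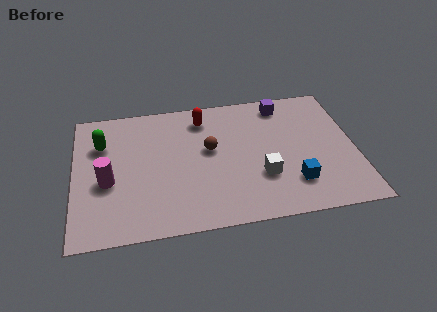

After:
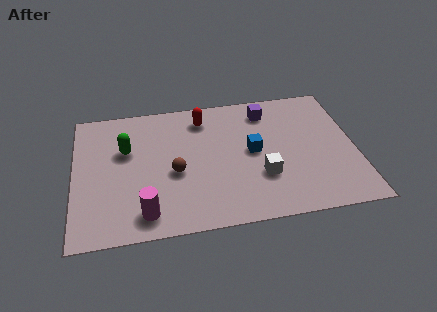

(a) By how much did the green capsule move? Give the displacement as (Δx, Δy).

(1.0, -0.5)

The green capsule started near (1.2, 5.4) and ended near (2.2, 4.9).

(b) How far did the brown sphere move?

1.9

The brown sphere was near (5.7, 4.4) before and (4.2, 3.3) after, so it travelled √(1.5² + 1.1²) ≈ 1.9 units.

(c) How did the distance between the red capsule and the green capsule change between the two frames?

-0.8

Before: roughly 4.4 units apart; after: 3.6. That's 0.8 units closer together.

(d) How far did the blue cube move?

2.6

The blue cube was near (9.1, 1.9) before and (7.5, 4.0) after, so it travelled √(1.6² + 2.1²) ≈ 2.6 units.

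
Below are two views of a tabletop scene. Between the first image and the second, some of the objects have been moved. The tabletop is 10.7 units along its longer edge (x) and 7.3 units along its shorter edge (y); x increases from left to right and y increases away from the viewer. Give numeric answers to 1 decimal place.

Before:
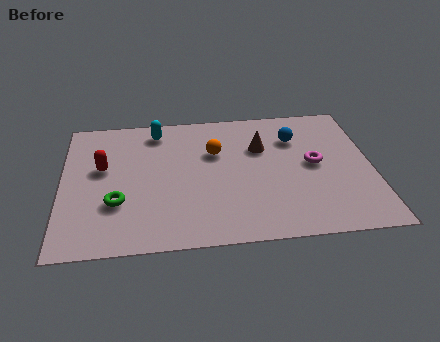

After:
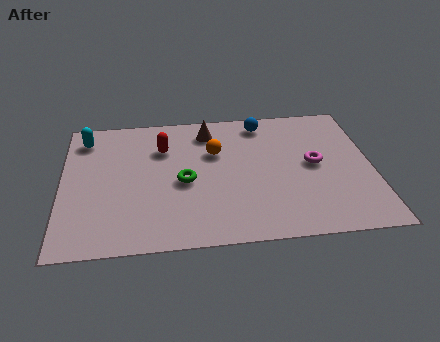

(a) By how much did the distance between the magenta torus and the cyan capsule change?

+2.3

Before: roughly 5.9 units apart; after: 8.2. That's 2.3 units further apart.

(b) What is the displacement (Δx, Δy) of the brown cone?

(-1.8, 1.1)

The brown cone was at about (6.9, 4.9) and moved to about (5.1, 6.0).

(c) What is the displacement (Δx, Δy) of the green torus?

(2.3, 0.9)

From the two frames, the green torus sits at roughly (1.9, 2.4) before and (4.2, 3.3) after.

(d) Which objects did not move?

the orange sphere and the magenta torus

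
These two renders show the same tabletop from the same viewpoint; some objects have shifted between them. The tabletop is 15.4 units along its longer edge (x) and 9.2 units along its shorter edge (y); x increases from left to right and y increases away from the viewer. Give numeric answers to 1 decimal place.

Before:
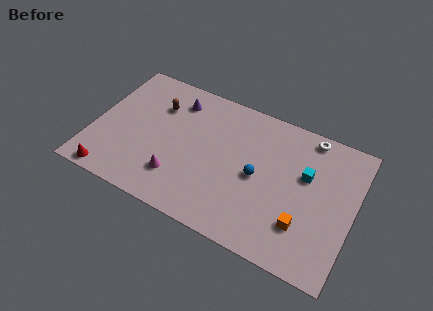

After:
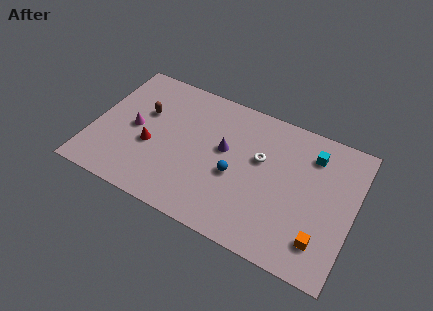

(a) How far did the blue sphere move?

1.4

The blue sphere moved from about (9.8, 4.4) to (8.5, 3.9), a distance of √(1.3² + 0.5²) ≈ 1.4.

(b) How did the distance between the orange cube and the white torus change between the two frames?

-0.4

The distance was about 5.8 in the first image and 5.4 in the second, so they moved 0.4 units closer together.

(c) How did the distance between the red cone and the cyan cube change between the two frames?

-2.2

They were about 12.0 units apart before and 9.8 after — 2.2 units closer together.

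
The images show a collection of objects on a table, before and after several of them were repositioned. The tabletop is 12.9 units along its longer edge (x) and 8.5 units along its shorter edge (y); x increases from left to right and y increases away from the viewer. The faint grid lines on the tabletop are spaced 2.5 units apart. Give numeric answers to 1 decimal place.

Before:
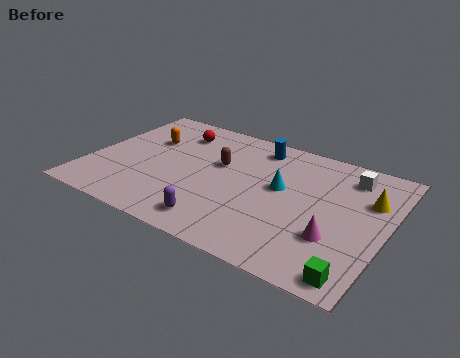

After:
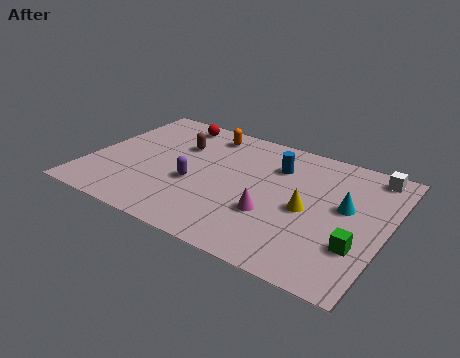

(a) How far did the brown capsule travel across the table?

2.0

The brown capsule was near (5.5, 5.2) before and (3.6, 5.8) after, so it travelled √(1.9² + 0.6²) ≈ 2.0 units.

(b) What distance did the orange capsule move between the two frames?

2.9

The orange capsule was near (2.2, 5.6) before and (4.6, 7.2) after, so it travelled √(2.4² + 1.6²) ≈ 2.9 units.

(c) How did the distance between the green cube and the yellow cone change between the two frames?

-2.2

They were about 4.8 units apart before and 2.6 after — 2.2 units closer together.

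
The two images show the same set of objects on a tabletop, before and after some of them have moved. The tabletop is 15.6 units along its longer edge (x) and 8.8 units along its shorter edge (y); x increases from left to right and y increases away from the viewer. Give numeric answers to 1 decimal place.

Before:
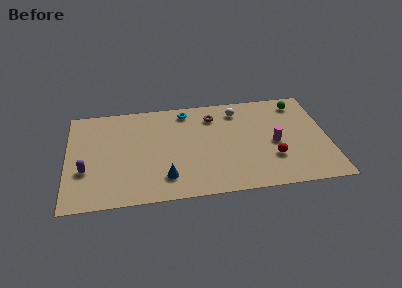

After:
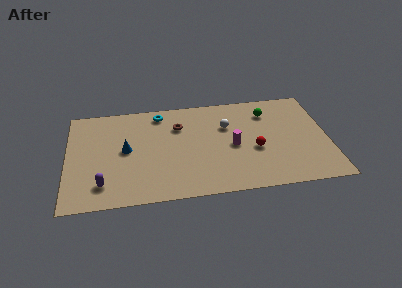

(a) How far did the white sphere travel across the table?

1.5

From (10.3, 7.2) to (9.6, 5.9), the white sphere covered √(0.7² + 1.3²) ≈ 1.5 units.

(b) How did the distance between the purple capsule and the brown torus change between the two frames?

-2.2

They were about 8.6 units apart before and 6.4 after — 2.2 units closer together.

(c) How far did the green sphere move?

2.0

The green sphere moved from about (14.0, 7.4) to (12.1, 6.8), a distance of √(1.9² + 0.6²) ≈ 2.0.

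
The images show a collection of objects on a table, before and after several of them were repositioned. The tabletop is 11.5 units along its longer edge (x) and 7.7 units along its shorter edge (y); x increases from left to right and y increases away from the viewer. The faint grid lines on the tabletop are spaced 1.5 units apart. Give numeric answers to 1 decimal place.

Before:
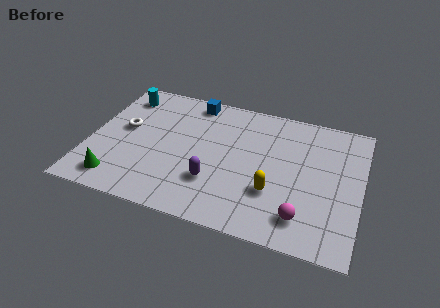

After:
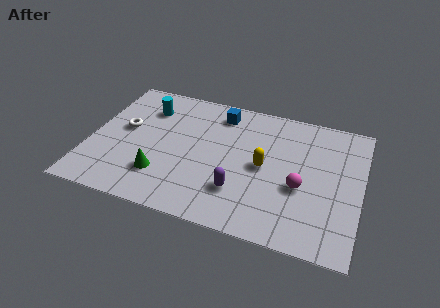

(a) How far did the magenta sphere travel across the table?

1.6

The magenta sphere moved from about (9.2, 1.5) to (9.0, 3.1), a distance of √(0.2² + 1.6²) ≈ 1.6.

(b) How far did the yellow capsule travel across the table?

1.4

The yellow capsule was near (7.9, 2.5) before and (7.4, 3.8) after, so it travelled √(0.5² + 1.3²) ≈ 1.4 units.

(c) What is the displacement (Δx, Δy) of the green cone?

(1.8, 0.8)

The green cone was at about (1.4, 1.2) and moved to about (3.2, 2.0).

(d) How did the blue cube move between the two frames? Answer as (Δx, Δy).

(1.2, -0.4)

The blue cube started near (4.1, 6.8) and ended near (5.3, 6.4).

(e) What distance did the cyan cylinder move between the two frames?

1.2

The cyan cylinder moved from about (1.1, 6.3) to (2.2, 5.8), a distance of √(1.1² + 0.5²) ≈ 1.2.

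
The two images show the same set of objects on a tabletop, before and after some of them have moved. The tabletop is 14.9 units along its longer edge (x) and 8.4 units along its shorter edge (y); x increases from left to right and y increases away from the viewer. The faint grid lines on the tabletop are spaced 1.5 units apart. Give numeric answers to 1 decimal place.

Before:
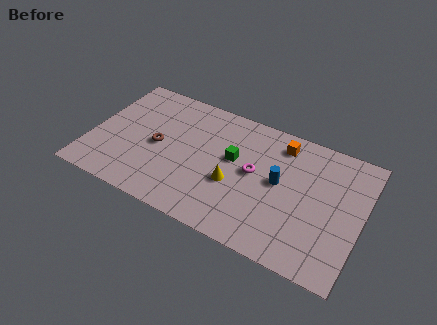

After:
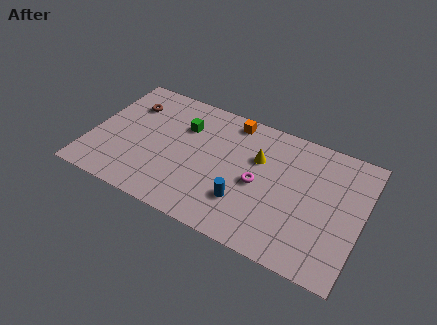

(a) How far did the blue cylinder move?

2.7

The blue cylinder moved from about (10.4, 4.5) to (8.7, 2.4), a distance of √(1.7² + 2.1²) ≈ 2.7.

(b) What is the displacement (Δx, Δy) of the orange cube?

(-2.8, 0.4)

From the two frames, the orange cube sits at roughly (10.2, 7.0) before and (7.4, 7.4) after.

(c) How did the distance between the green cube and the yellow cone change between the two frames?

+2.6

The distance was about 1.6 in the first image and 4.2 in the second, so they moved 2.6 units further apart.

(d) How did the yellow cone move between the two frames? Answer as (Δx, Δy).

(1.1, 2.2)

From the two frames, the yellow cone sits at roughly (8.0, 3.3) before and (9.1, 5.5) after.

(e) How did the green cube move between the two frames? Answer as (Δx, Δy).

(-2.9, 1.0)

The green cube started near (7.8, 4.9) and ended near (4.9, 5.9).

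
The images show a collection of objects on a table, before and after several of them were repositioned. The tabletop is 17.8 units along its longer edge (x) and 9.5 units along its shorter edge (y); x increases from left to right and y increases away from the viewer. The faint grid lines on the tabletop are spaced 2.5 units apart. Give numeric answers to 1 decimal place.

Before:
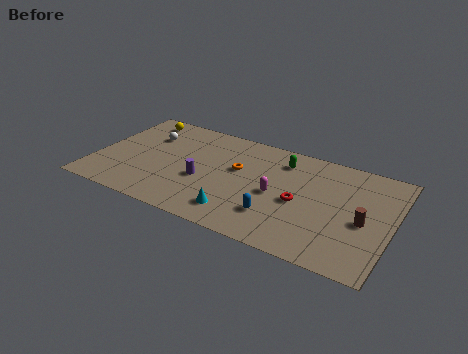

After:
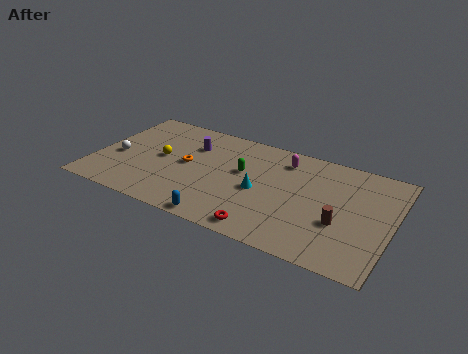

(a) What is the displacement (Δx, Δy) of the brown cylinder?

(-1.3, -0.7)

The brown cylinder started near (16.2, 4.2) and ended near (14.9, 3.5).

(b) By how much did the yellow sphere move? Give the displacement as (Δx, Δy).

(1.9, -3.3)

The yellow sphere was at about (2.0, 8.2) and moved to about (3.9, 4.9).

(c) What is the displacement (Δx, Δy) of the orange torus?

(-3.0, -0.8)

The orange torus started near (8.5, 5.7) and ended near (5.5, 4.9).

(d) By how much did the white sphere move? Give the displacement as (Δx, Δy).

(-1.5, -2.7)

From the two frames, the white sphere sits at roughly (2.8, 6.7) before and (1.3, 4.0) after.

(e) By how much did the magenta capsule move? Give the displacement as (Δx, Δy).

(0.1, 3.3)

From the two frames, the magenta capsule sits at roughly (11.0, 4.4) before and (11.1, 7.7) after.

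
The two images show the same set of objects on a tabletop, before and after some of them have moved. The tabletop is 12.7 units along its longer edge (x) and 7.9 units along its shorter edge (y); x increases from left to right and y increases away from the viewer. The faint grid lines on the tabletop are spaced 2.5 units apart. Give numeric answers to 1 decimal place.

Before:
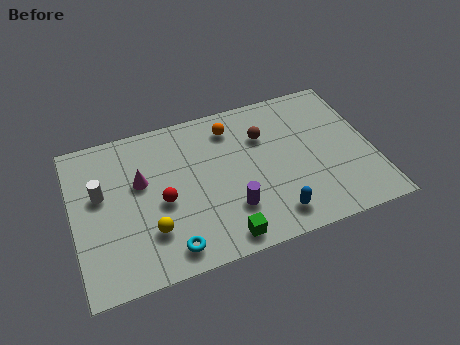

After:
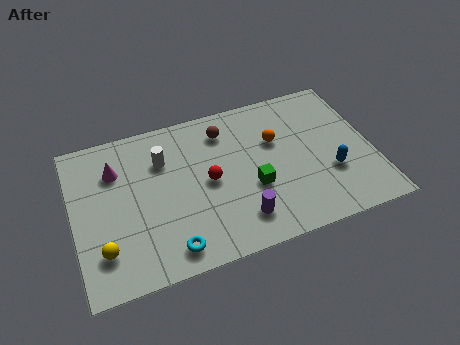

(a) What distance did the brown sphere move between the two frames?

1.8

From (8.2, 5.5) to (6.6, 6.3), the brown sphere covered √(1.6² + 0.8²) ≈ 1.8 units.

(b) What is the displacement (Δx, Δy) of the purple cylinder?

(0.3, -0.6)

The purple cylinder started near (6.5, 2.2) and ended near (6.8, 1.6).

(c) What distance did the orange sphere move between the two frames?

2.2

From (6.9, 6.4) to (8.7, 5.1), the orange sphere covered √(1.8² + 1.3²) ≈ 2.2 units.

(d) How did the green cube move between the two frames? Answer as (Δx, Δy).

(1.5, 2.1)

The green cube was at about (6.0, 0.9) and moved to about (7.5, 3.0).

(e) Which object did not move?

the cyan torus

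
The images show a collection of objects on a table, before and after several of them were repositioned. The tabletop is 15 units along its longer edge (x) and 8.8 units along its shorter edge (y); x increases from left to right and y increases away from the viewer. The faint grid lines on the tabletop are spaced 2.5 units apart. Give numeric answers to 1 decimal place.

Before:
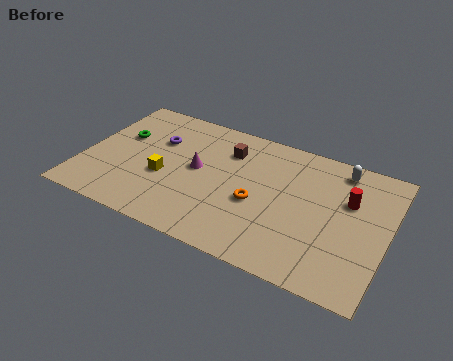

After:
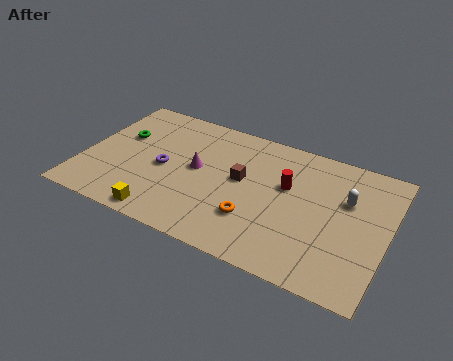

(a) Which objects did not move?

the magenta cone and the green torus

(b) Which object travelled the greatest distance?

the red cylinder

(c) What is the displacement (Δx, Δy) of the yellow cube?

(0.3, -2.6)

From the two frames, the yellow cube sits at roughly (4.1, 3.5) before and (4.4, 0.9) after.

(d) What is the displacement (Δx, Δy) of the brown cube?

(0.9, -1.7)

From the two frames, the brown cube sits at roughly (6.9, 6.6) before and (7.8, 4.9) after.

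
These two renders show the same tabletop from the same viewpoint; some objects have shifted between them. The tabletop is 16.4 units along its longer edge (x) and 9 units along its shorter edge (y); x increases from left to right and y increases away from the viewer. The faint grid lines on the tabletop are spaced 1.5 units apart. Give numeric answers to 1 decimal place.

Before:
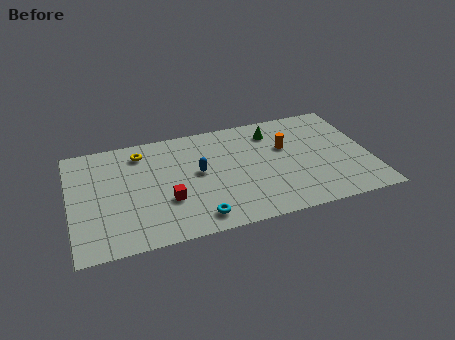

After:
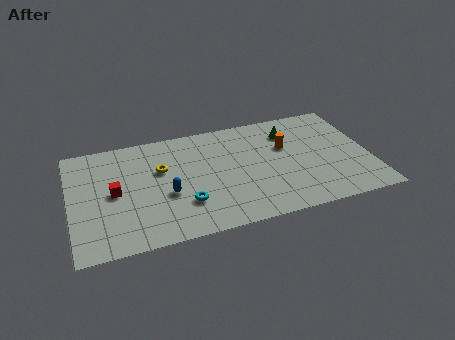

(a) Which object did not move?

the orange cylinder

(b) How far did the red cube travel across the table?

3.1

The red cube was near (5.2, 3.1) before and (2.4, 4.5) after, so it travelled √(2.8² + 1.4²) ≈ 3.1 units.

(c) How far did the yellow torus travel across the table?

2.0

The yellow torus moved from about (4.0, 7.4) to (5.0, 5.7), a distance of √(1.0² + 1.7²) ≈ 2.0.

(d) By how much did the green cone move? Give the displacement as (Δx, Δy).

(0.9, -0.3)

From the two frames, the green cone sits at roughly (11.3, 7.2) before and (12.2, 6.9) after.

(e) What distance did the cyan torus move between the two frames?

1.4

From (6.7, 1.3) to (6.1, 2.6), the cyan torus covered √(0.6² + 1.3²) ≈ 1.4 units.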